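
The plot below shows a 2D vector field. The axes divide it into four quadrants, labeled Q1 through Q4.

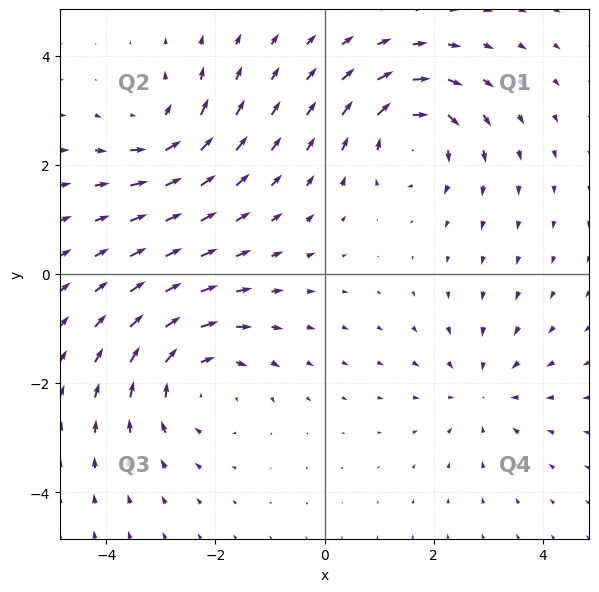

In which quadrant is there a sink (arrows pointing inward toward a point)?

The sink sits at approximately (2.9, -2.2), which lies in quadrant Q4. The divergence there is about -2, negative as expected for a sink.

Q4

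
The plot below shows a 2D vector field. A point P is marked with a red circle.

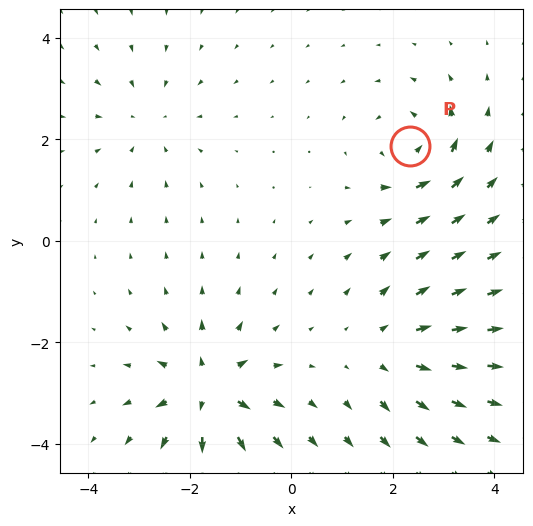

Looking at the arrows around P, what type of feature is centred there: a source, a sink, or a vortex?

vortex

At P (2.3, 1.9) the arrows circulate counterclockwise. Divergence ≈0, curl about +4 — near-zero divergence with nonzero curl is a vortex.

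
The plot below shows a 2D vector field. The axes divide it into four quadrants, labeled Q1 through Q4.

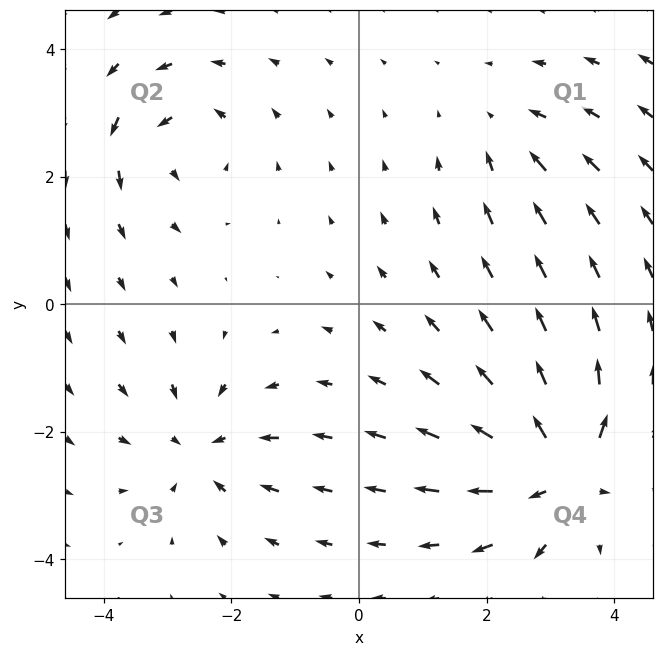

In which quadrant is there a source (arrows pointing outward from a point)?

Q4

The source sits at approximately (3.1, -2.6), which lies in quadrant Q4. The divergence there is about +7, positive as expected for a source.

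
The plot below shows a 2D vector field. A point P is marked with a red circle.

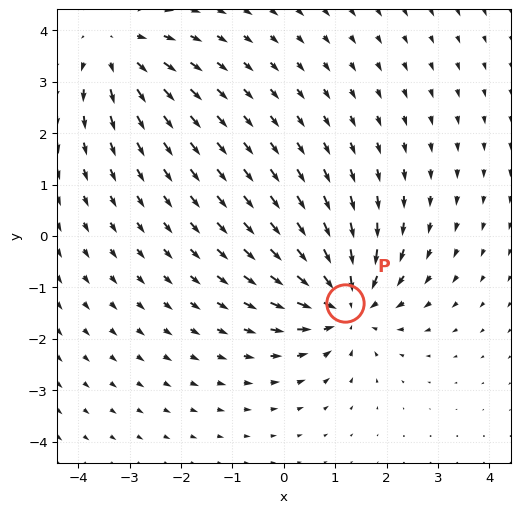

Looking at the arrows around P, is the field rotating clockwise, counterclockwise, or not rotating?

not rotating

Near P at (1.2, -1.3) the arrows show no circulation. The curl there is ≈0.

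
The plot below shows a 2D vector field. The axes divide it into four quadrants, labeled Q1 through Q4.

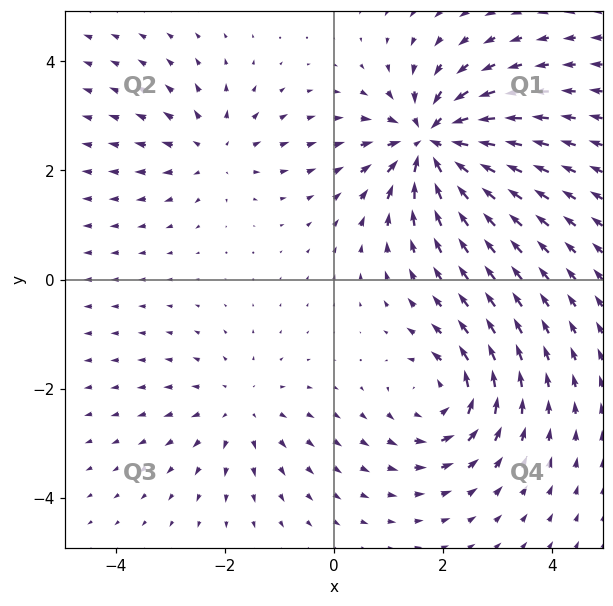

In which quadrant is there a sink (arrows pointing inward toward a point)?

The sink sits at approximately (1.8, 2.5), which lies in quadrant Q1. The divergence there is about -7, negative as expected for a sink.

Q1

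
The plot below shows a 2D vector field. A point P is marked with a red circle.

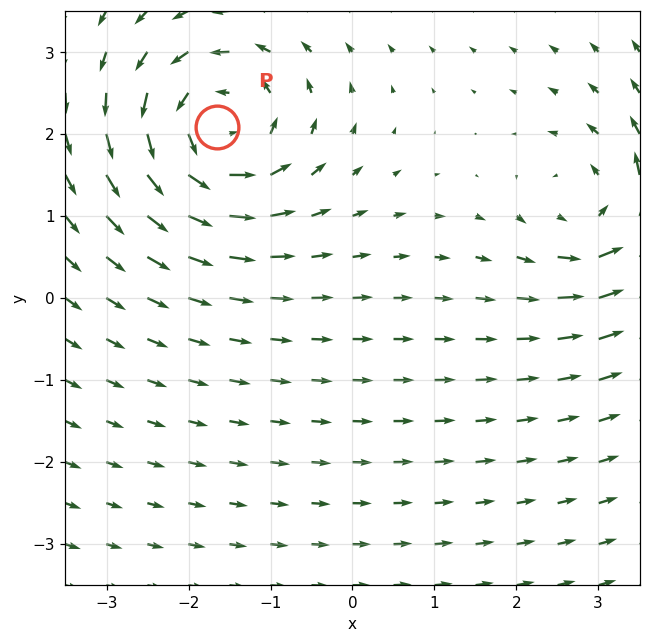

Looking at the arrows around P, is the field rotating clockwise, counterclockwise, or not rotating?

Near P at (-1.6, 2.1) the arrows circulate counterclockwise. The curl (z-component) there is about +5; positive curl means counterclockwise rotation.

counterclockwise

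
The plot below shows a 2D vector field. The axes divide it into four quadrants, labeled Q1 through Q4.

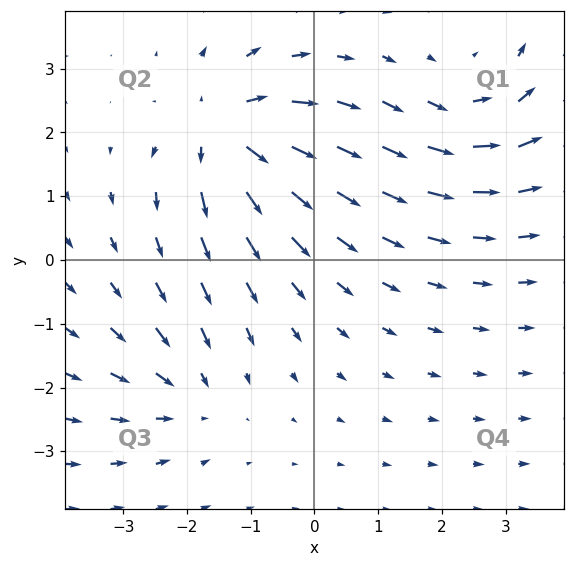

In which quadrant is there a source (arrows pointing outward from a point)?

Q2

The source sits at approximately (-1.4, 2.0), which lies in quadrant Q2. The divergence there is about +5, positive as expected for a source.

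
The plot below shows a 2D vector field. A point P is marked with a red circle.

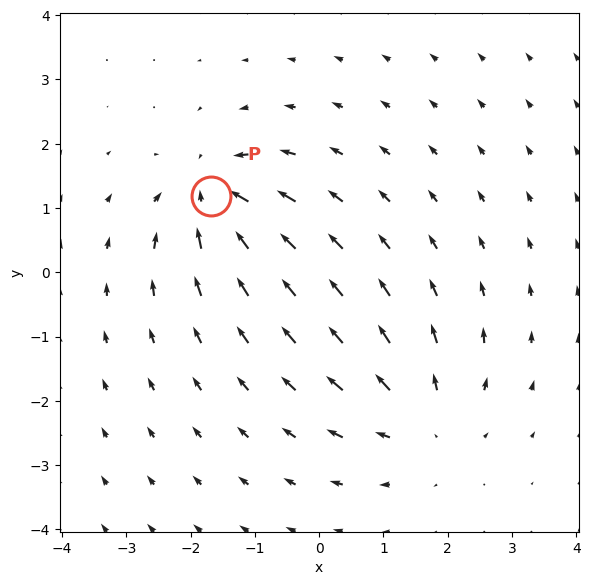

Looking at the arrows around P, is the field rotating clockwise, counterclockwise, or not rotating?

Near P at (-1.7, 1.2) the arrows show no circulation. The curl there is ≈0.

not rotating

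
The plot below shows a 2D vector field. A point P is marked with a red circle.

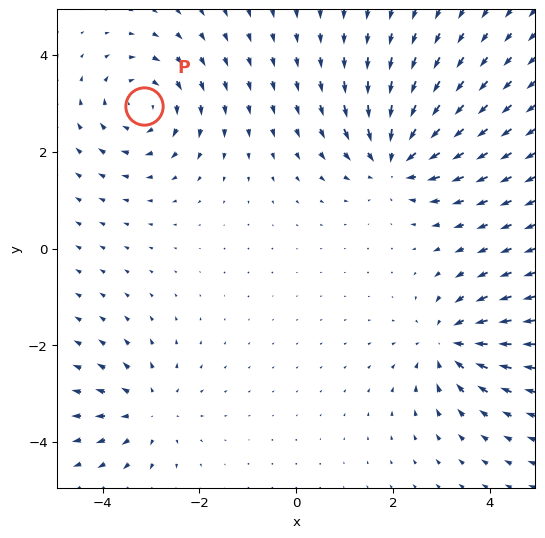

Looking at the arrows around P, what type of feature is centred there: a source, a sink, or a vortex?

At P (-3.1, 2.9) the arrows circulate clockwise. Divergence ≈0, curl about -5 — near-zero divergence with nonzero curl is a vortex.

vortex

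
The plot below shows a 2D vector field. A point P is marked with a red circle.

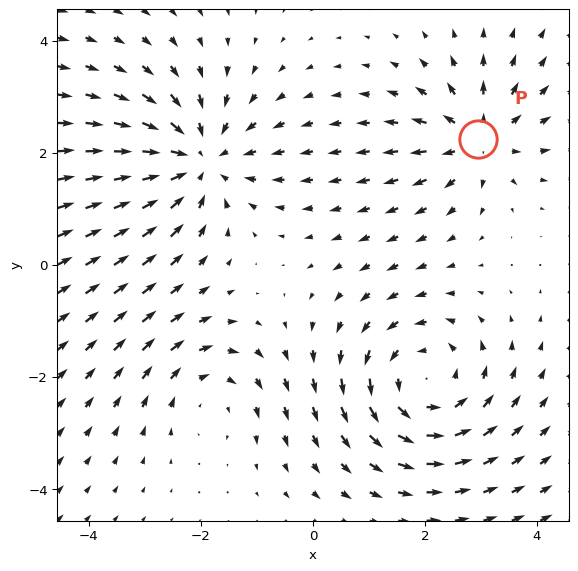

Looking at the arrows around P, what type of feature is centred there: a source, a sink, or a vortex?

At P (2.9, 2.2) the arrows spread outward. Divergence about +4, curl ≈0 — positive divergence with near-zero curl is a source.

source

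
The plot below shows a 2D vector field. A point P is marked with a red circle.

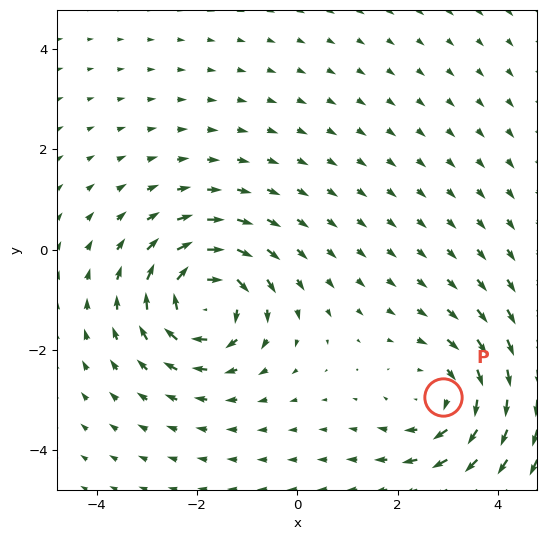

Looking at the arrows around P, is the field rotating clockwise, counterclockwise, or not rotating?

clockwise

Near P at (2.9, -2.9) the arrows circulate clockwise. The curl (z-component) there is about -3; negative curl means clockwise rotation.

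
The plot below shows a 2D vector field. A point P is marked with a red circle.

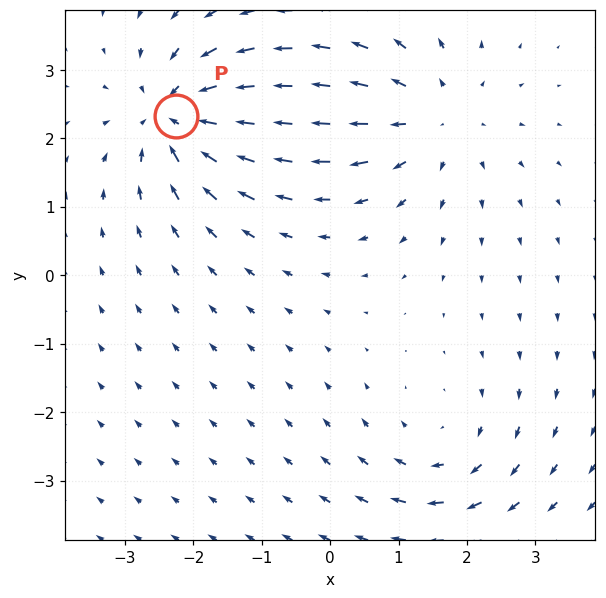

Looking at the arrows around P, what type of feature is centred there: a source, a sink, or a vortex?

sink

At P (-2.3, 2.3) the arrows converge inward. Divergence about -5, curl ≈0 — negative divergence with near-zero curl is a sink.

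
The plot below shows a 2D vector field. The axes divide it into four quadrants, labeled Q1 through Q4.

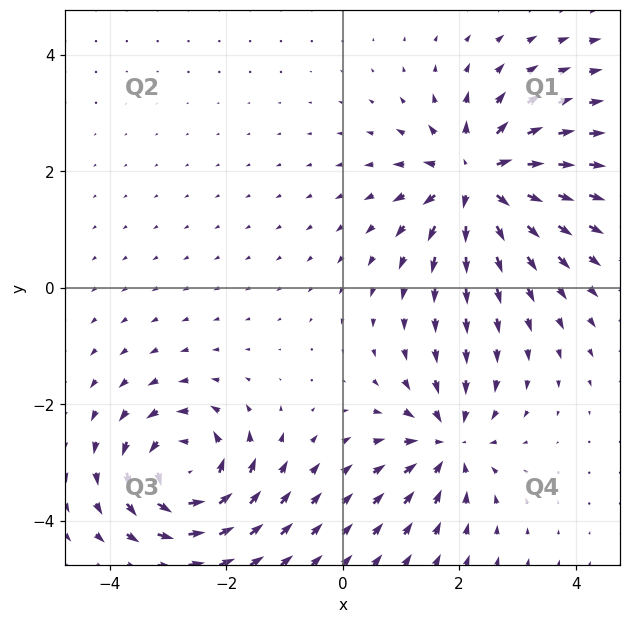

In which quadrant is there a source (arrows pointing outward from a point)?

Q1

The source sits at approximately (2.3, 1.9), which lies in quadrant Q1. The divergence there is about +6, positive as expected for a source.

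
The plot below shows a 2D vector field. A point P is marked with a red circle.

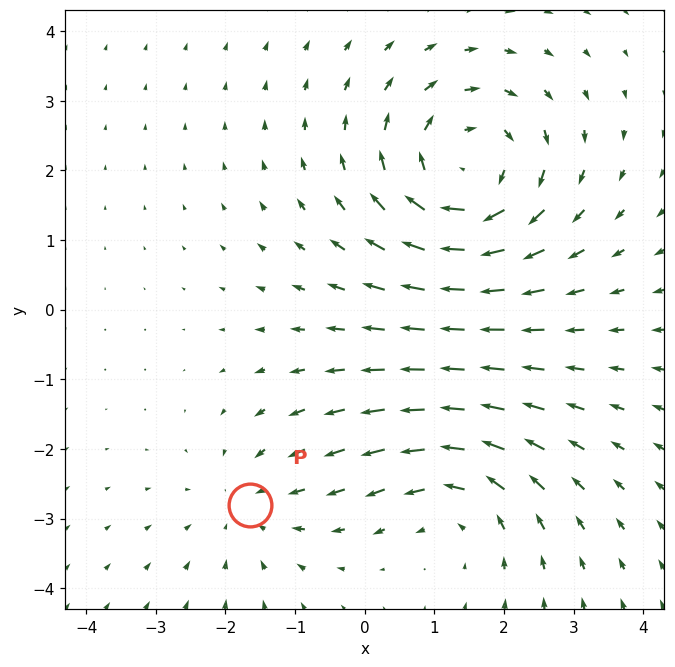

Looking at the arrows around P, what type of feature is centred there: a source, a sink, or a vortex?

At P (-1.6, -2.8) the arrows converge inward. Divergence about -2, curl ≈0 — negative divergence with near-zero curl is a sink.

sink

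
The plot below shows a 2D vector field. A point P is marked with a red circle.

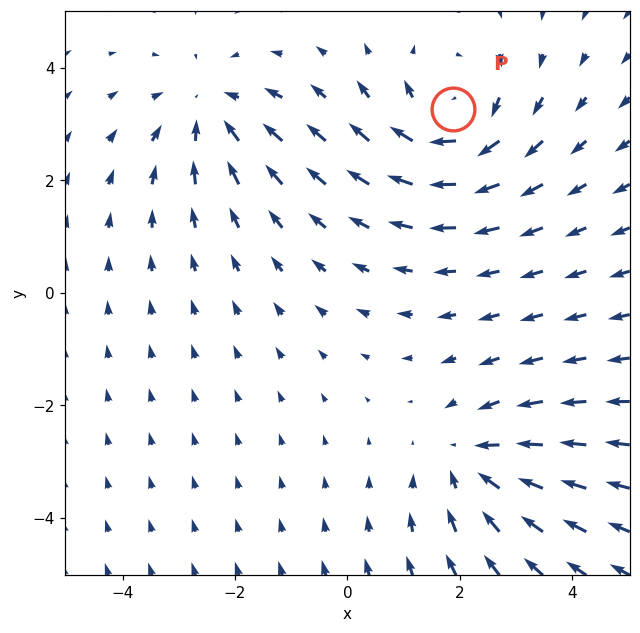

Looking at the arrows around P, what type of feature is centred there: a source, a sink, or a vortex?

vortex

At P (1.9, 3.3) the arrows circulate clockwise. Divergence ≈0, curl about -3 — near-zero divergence with nonzero curl is a vortex.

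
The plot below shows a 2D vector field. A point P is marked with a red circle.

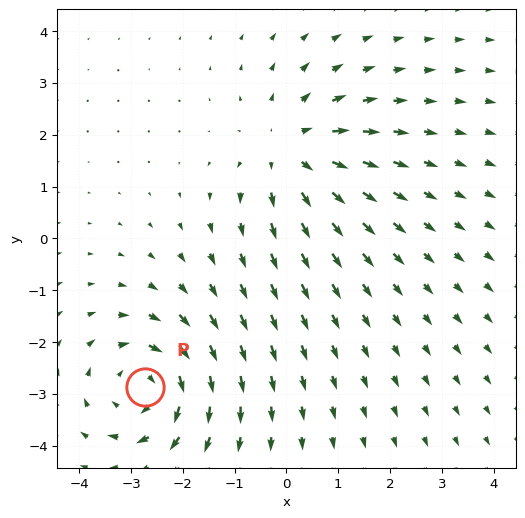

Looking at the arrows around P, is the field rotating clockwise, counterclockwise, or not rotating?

clockwise

Near P at (-2.7, -2.9) the arrows circulate clockwise. The curl (z-component) there is about -5; negative curl means clockwise rotation.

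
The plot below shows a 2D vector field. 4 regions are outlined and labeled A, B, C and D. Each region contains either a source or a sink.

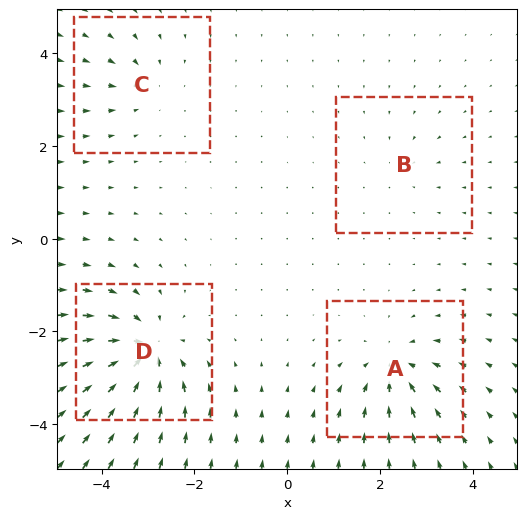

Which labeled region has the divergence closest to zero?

B

Divergence at each region's feature centre — A: about -7, B: about -3, C: about -4, D: about -9. Region B is closest to zero.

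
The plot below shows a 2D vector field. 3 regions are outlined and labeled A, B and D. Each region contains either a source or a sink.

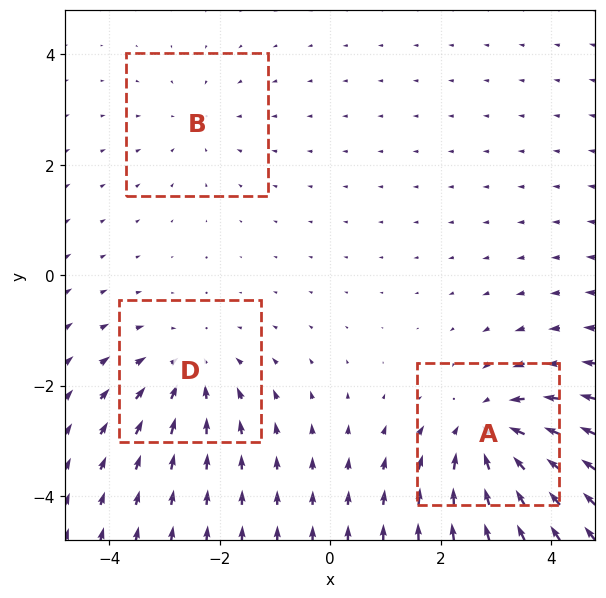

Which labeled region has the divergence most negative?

Divergence at each region's feature centre — A: about -4, B: about -2, D: about -3. Region A is most negative.

A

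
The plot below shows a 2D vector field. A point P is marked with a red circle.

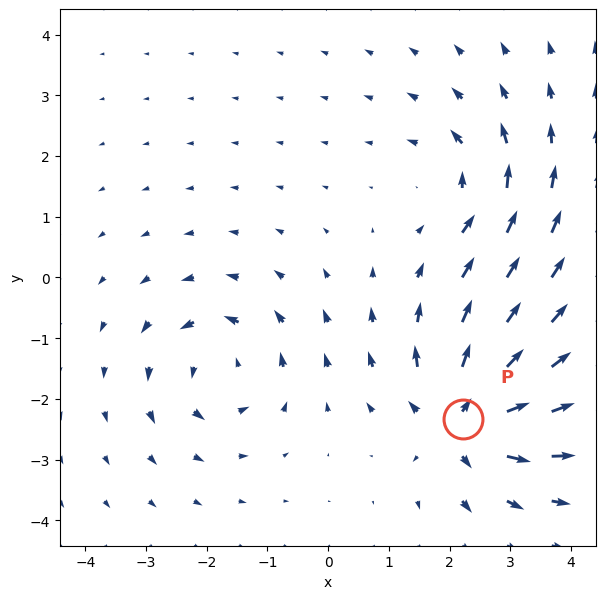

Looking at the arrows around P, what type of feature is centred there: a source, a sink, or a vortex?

source

At P (2.2, -2.3) the arrows spread outward. Divergence about +7, curl ≈0 — positive divergence with near-zero curl is a source.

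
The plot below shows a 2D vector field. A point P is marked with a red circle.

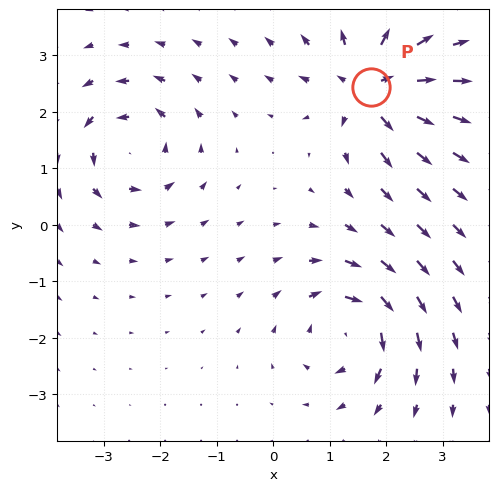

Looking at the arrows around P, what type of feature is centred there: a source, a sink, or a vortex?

source

At P (1.7, 2.4) the arrows spread outward. Divergence about +6, curl ≈0 — positive divergence with near-zero curl is a source.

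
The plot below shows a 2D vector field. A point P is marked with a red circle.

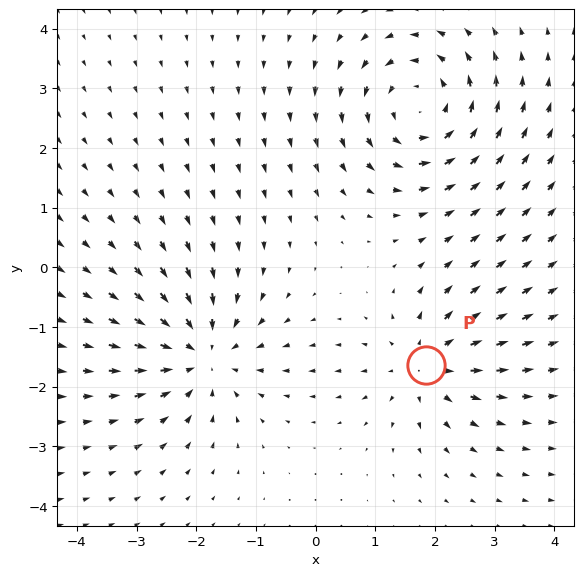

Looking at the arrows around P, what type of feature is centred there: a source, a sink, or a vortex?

At P (1.8, -1.6) the arrows spread outward. Divergence about +4, curl ≈0 — positive divergence with near-zero curl is a source.

source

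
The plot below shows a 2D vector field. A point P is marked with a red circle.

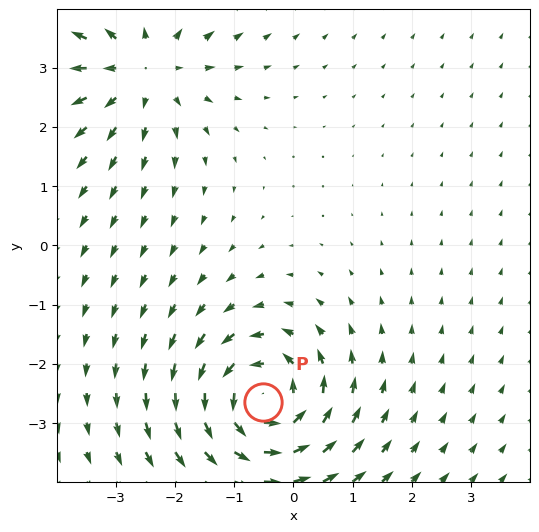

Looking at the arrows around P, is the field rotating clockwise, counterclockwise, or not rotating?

counterclockwise

Near P at (-0.5, -2.6) the arrows circulate counterclockwise. The curl (z-component) there is about +5; positive curl means counterclockwise rotation.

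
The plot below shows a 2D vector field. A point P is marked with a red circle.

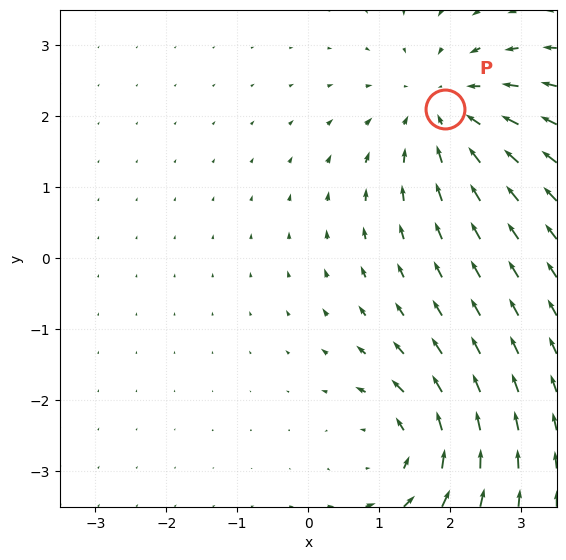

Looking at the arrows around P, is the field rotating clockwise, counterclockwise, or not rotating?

Near P at (1.9, 2.1) the arrows show no circulation. The curl there is ≈0.

not rotating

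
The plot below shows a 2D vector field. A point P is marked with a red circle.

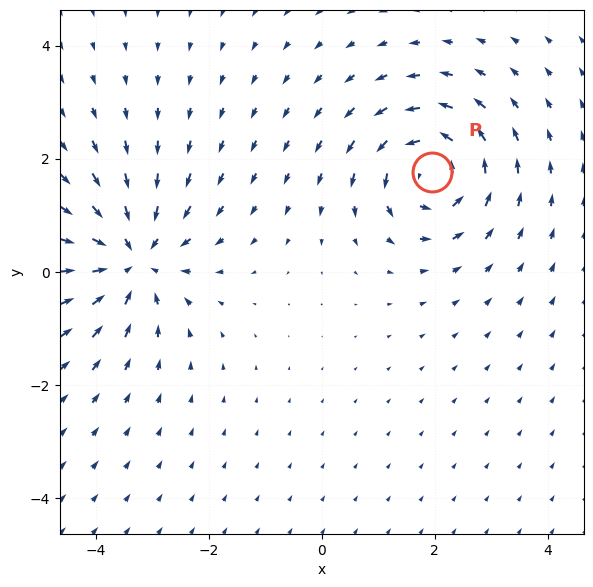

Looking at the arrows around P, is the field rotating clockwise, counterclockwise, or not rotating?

counterclockwise

Near P at (1.9, 1.8) the arrows circulate counterclockwise. The curl (z-component) there is about +6; positive curl means counterclockwise rotation.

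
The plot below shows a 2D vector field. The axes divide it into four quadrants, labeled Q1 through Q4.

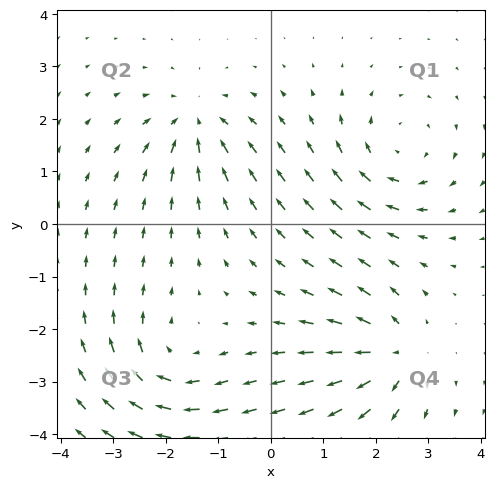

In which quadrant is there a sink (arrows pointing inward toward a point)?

The sink sits at approximately (-1.4, 1.9), which lies in quadrant Q2. The divergence there is about -4, negative as expected for a sink.

Q2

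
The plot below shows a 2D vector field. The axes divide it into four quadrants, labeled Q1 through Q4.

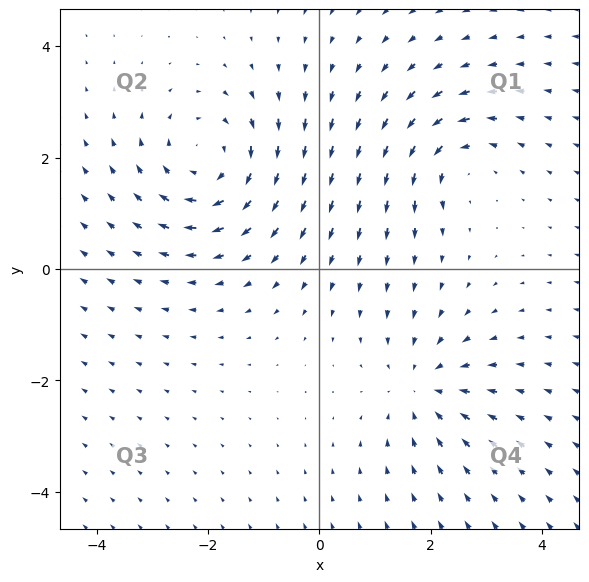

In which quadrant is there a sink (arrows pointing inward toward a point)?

Q4

The sink sits at approximately (1.9, -2.1), which lies in quadrant Q4. The divergence there is about -3, negative as expected for a sink.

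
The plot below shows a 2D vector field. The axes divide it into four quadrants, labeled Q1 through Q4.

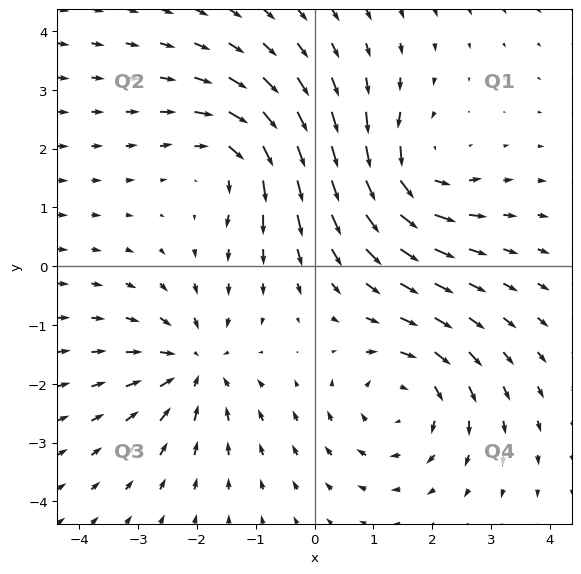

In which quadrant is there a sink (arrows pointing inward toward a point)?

The sink sits at approximately (-2.0, -1.7), which lies in quadrant Q3. The divergence there is about -5, negative as expected for a sink.

Q3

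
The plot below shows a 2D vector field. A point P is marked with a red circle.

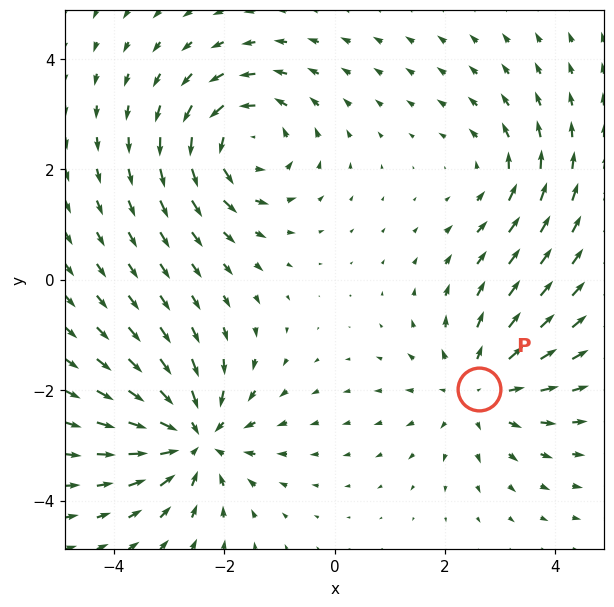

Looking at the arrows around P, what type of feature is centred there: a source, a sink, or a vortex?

At P (2.6, -2.0) the arrows spread outward. Divergence about +4, curl ≈0 — positive divergence with near-zero curl is a source.

source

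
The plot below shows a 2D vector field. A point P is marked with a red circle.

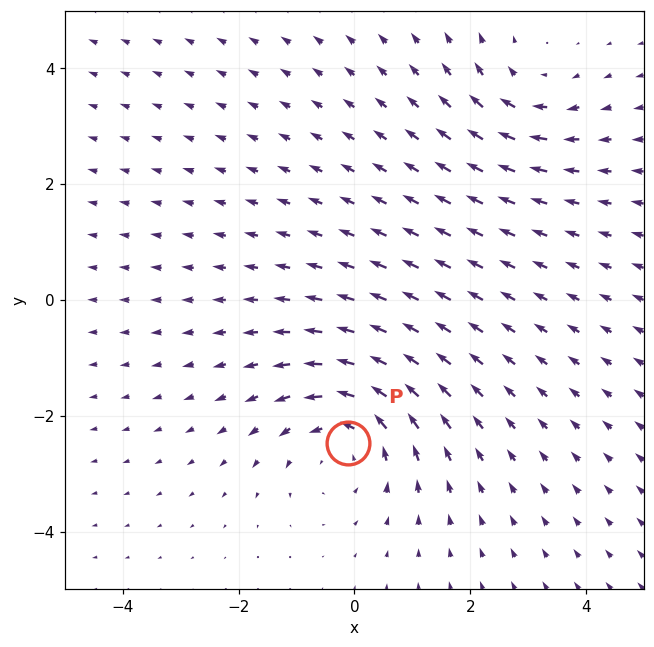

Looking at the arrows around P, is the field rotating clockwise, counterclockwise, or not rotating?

Near P at (-0.1, -2.5) the arrows circulate counterclockwise. The curl (z-component) there is about +4; positive curl means counterclockwise rotation.

counterclockwise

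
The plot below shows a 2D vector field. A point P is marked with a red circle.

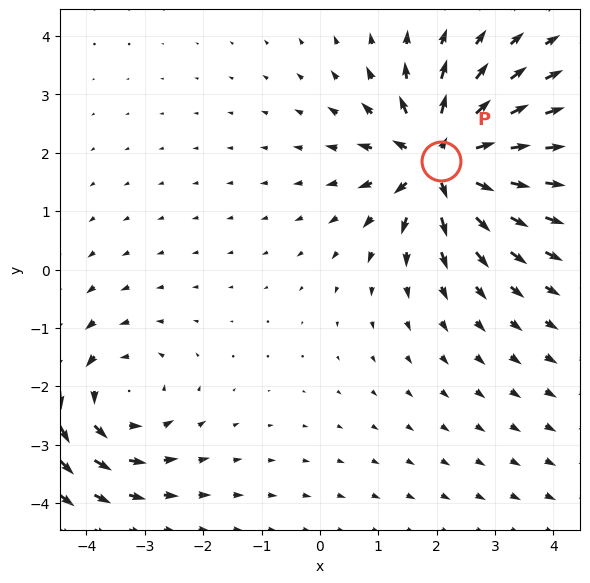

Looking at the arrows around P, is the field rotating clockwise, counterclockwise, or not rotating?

not rotating

Near P at (2.1, 1.9) the arrows show no circulation. The curl there is ≈0.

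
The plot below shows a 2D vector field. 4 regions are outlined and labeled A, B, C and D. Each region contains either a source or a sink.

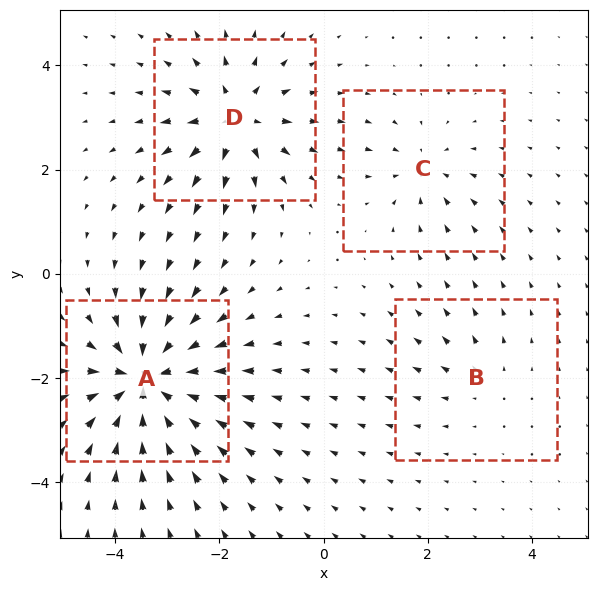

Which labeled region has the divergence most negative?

Divergence at each region's feature centre — A: about -9, B: about +3, C: about -4, D: about +6. Region A is most negative.

A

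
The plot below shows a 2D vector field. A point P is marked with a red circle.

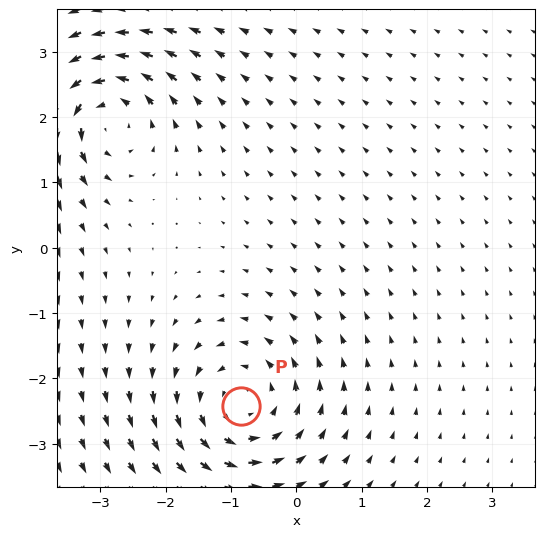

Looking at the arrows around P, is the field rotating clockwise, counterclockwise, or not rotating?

counterclockwise

Near P at (-0.8, -2.4) the arrows circulate counterclockwise. The curl (z-component) there is about +5; positive curl means counterclockwise rotation.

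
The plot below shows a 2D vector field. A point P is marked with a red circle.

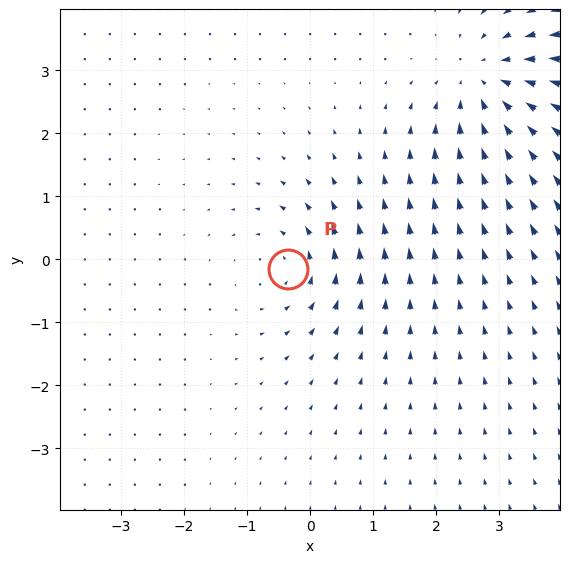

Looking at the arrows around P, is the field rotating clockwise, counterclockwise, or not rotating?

Near P at (-0.3, -0.1) the arrows circulate counterclockwise. The curl (z-component) there is about +4; positive curl means counterclockwise rotation.

counterclockwise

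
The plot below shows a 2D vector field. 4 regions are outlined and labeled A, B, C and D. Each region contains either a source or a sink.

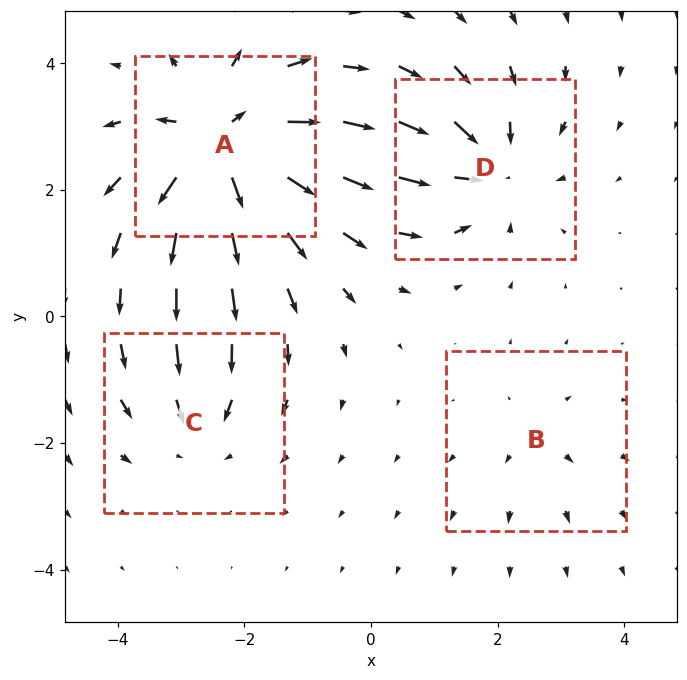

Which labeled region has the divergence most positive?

Divergence at each region's feature centre — A: about +8, B: about +2, C: about -4, D: about -5. Region A is most positive.

A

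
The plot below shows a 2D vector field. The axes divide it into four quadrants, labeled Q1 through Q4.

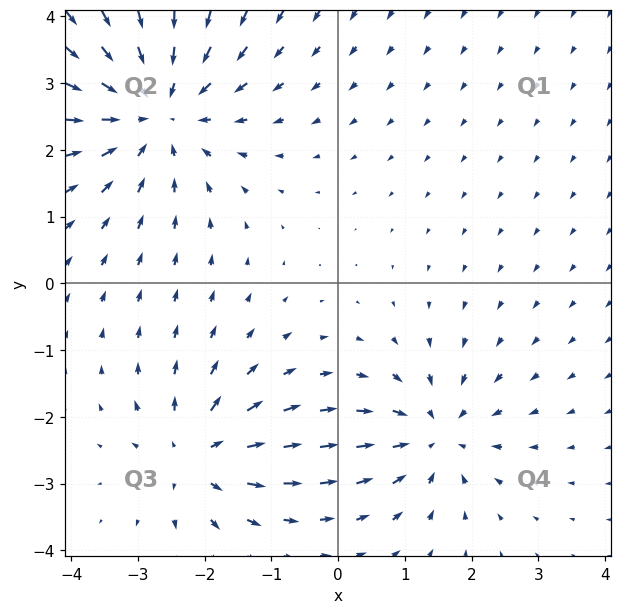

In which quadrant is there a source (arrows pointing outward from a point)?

The source sits at approximately (-2.1, -2.6), which lies in quadrant Q3. The divergence there is about +4, positive as expected for a source.

Q3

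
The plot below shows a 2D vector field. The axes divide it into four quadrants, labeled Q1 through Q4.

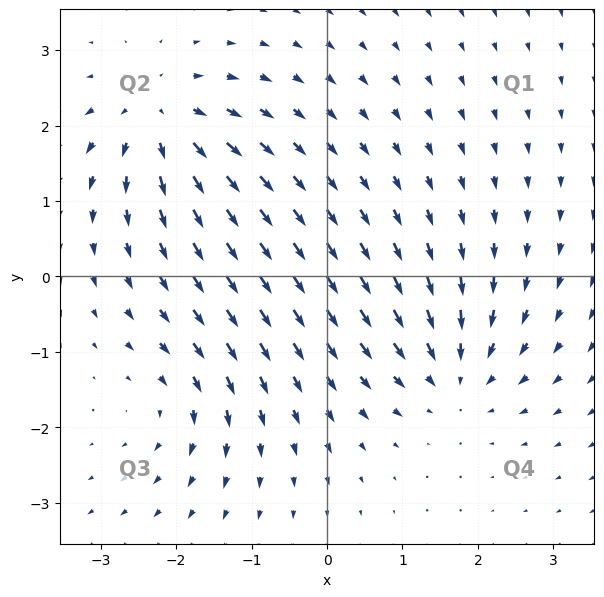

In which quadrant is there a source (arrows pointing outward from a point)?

The source sits at approximately (-2.2, 2.1), which lies in quadrant Q2. The divergence there is about +6, positive as expected for a source.

Q2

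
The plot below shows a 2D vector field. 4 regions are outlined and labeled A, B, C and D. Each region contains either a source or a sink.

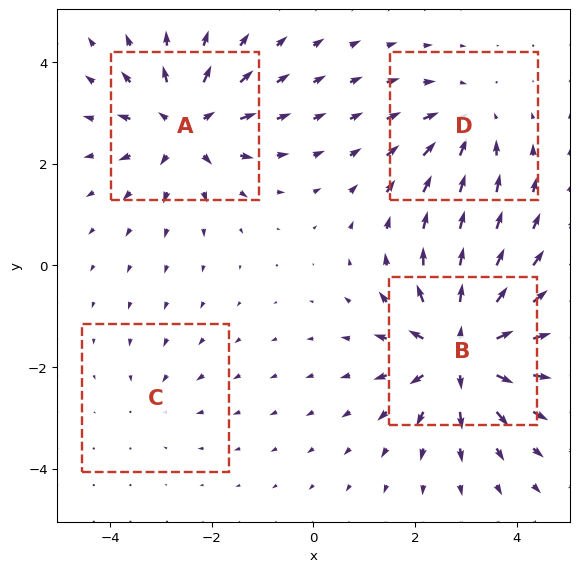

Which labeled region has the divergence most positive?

B

Divergence at each region's feature centre — A: about +6, B: about +8, C: about -2, D: about -4. Region B is most positive.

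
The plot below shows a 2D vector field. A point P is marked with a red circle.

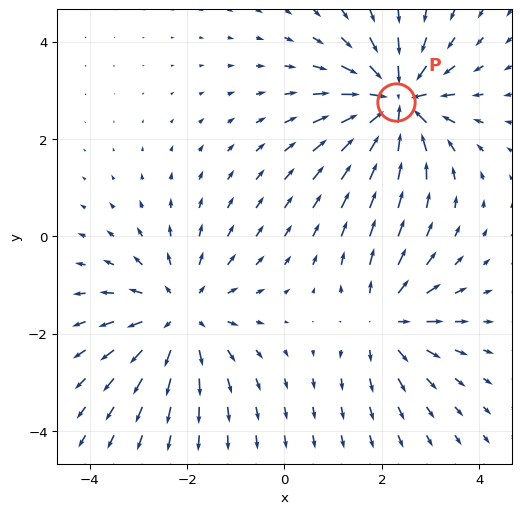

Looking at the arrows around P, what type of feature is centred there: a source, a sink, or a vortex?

sink

At P (2.3, 2.8) the arrows converge inward. Divergence about -6, curl ≈0 — negative divergence with near-zero curl is a sink.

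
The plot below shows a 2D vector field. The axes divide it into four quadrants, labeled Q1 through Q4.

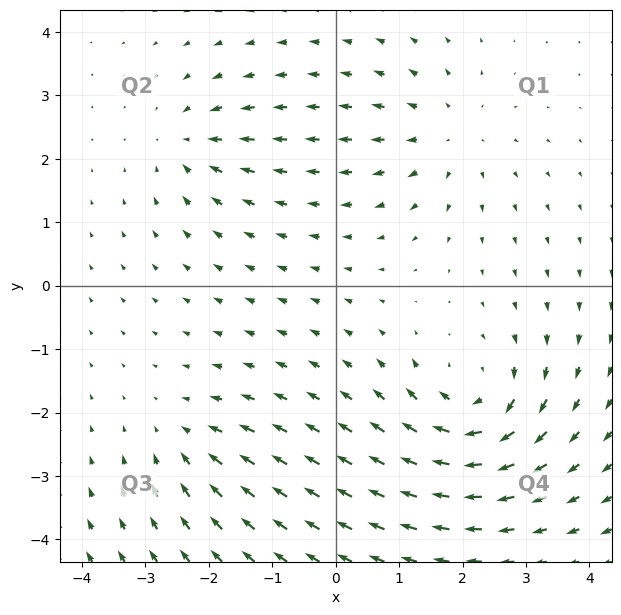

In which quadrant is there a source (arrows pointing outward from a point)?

The source sits at approximately (1.8, 2.4), which lies in quadrant Q1. The divergence there is about +3, positive as expected for a source.

Q1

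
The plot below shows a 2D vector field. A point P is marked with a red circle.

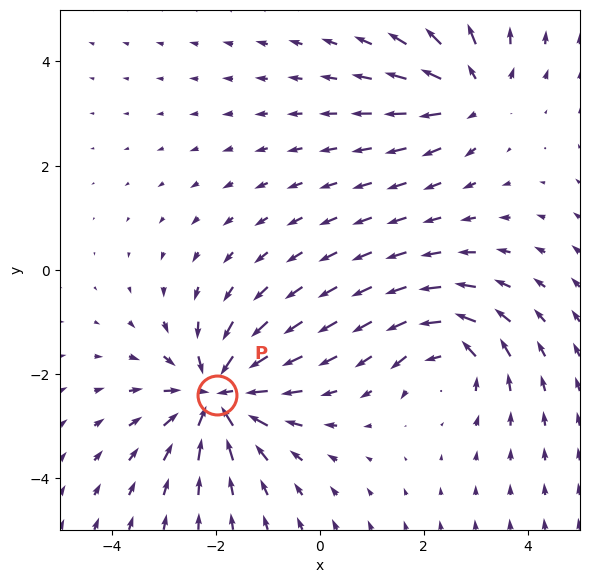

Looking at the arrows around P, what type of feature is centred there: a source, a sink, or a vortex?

At P (-2.0, -2.4) the arrows converge inward. Divergence about -5, curl ≈0 — negative divergence with near-zero curl is a sink.

sink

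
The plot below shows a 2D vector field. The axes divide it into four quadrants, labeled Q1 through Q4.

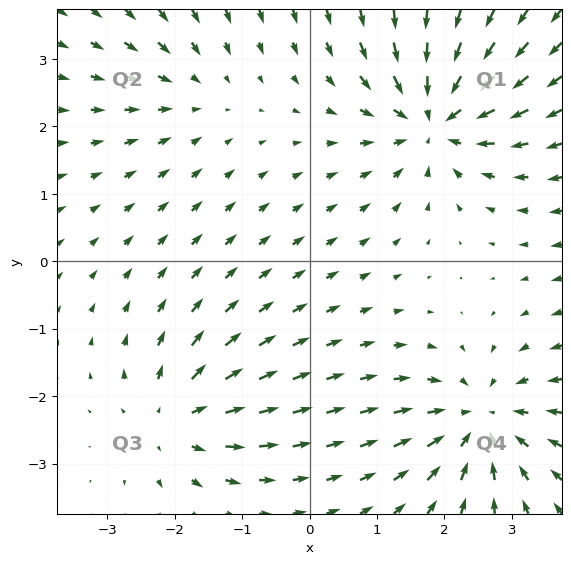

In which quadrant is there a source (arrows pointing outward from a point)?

The source sits at approximately (-2.0, -2.3), which lies in quadrant Q3. The divergence there is about +4, positive as expected for a source.

Q3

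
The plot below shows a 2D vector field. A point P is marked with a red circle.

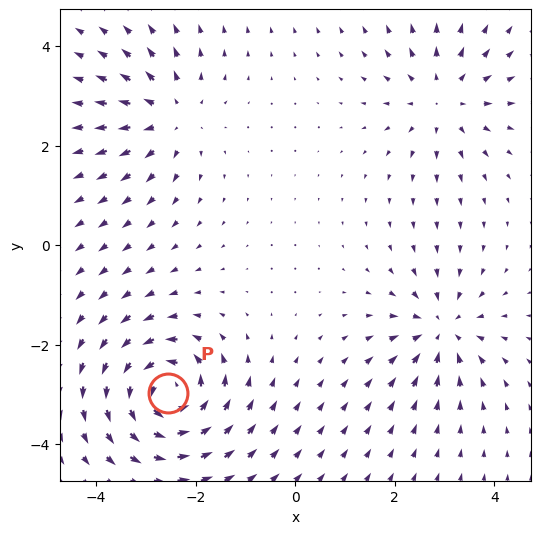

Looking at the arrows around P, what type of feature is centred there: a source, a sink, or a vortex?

vortex

At P (-2.6, -3.0) the arrows circulate counterclockwise. Divergence ≈0, curl about +7 — near-zero divergence with nonzero curl is a vortex.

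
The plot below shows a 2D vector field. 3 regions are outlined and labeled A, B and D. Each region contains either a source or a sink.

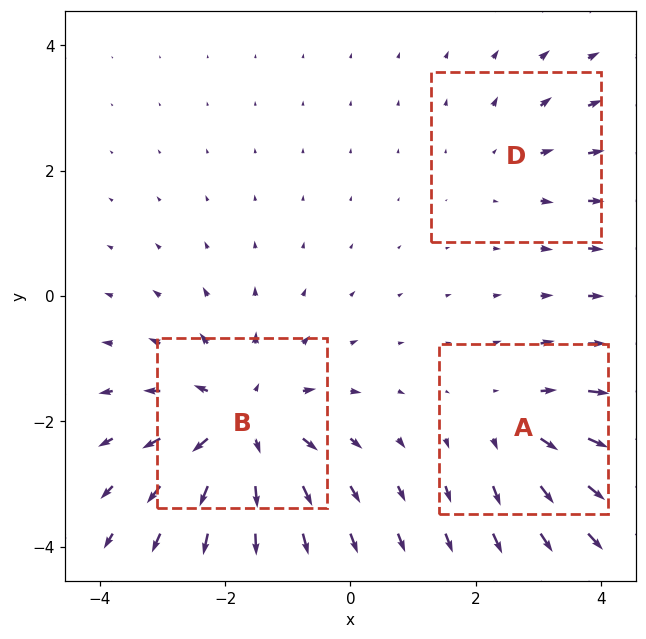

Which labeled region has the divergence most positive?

Divergence at each region's feature centre — A: about +3, B: about +5, D: about +2. Region B is most positive.

B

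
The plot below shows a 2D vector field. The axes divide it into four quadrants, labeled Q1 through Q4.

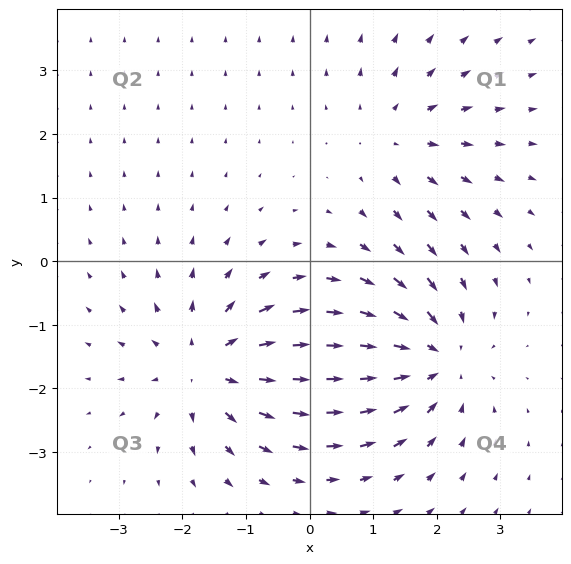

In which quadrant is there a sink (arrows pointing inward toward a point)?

The sink sits at approximately (1.9, -1.5), which lies in quadrant Q4. The divergence there is about -5, negative as expected for a sink.

Q4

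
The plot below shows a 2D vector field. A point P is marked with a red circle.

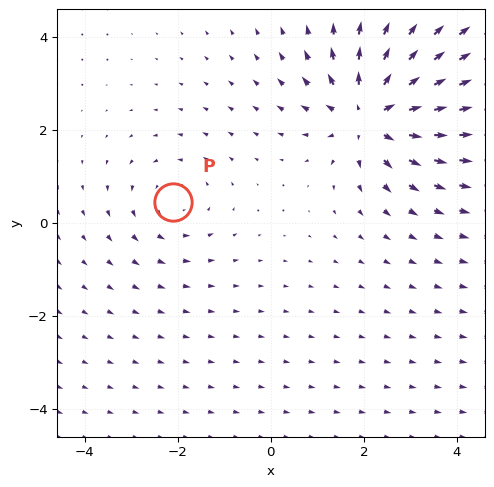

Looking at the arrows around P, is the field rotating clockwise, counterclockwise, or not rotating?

Near P at (-2.1, 0.5) the arrows circulate counterclockwise. The curl (z-component) there is about +2; positive curl means counterclockwise rotation.

counterclockwise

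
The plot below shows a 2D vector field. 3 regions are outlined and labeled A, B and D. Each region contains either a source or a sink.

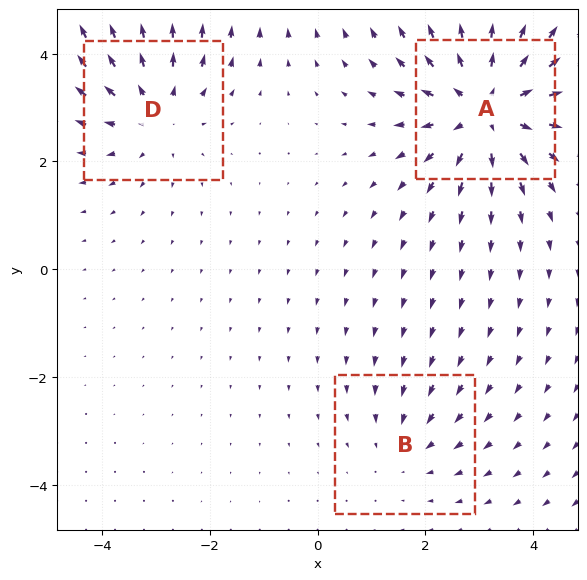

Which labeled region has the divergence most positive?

A

Divergence at each region's feature centre — A: about +4, B: about -2, D: about +3. Region A is most positive.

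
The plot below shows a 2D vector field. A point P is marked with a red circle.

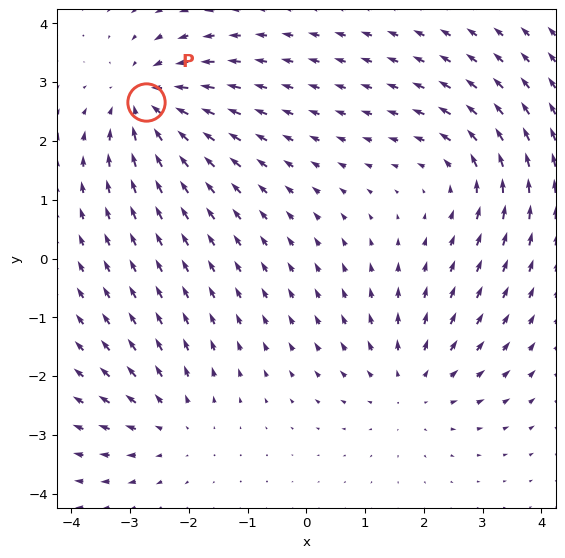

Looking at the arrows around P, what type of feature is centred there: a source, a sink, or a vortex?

At P (-2.7, 2.7) the arrows converge inward. Divergence about -6, curl ≈0 — negative divergence with near-zero curl is a sink.

sink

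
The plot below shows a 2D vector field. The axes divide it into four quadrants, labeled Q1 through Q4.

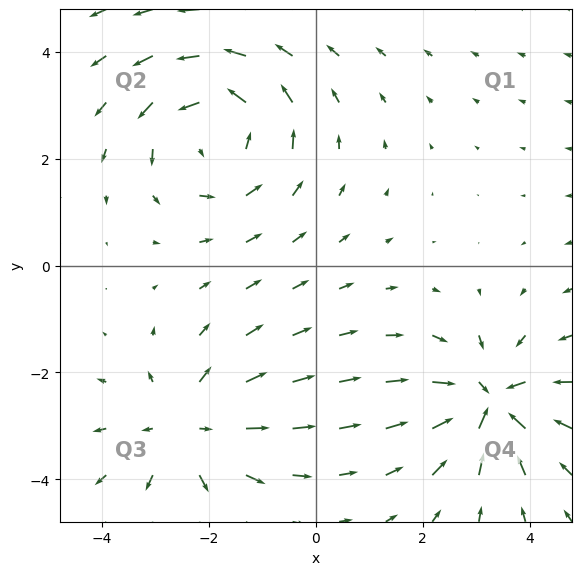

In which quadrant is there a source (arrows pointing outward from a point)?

The source sits at approximately (-2.4, -3.0), which lies in quadrant Q3. The divergence there is about +4, positive as expected for a source.

Q3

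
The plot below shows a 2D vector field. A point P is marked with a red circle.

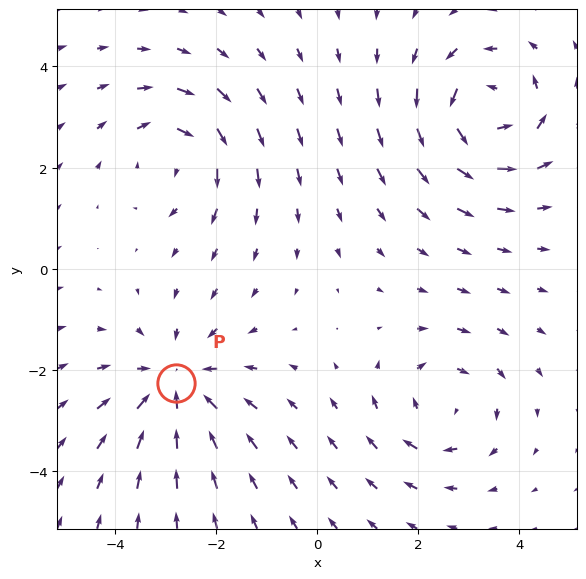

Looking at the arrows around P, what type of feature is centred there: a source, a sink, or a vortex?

sink

At P (-2.8, -2.3) the arrows converge inward. Divergence about -4, curl ≈0 — negative divergence with near-zero curl is a sink.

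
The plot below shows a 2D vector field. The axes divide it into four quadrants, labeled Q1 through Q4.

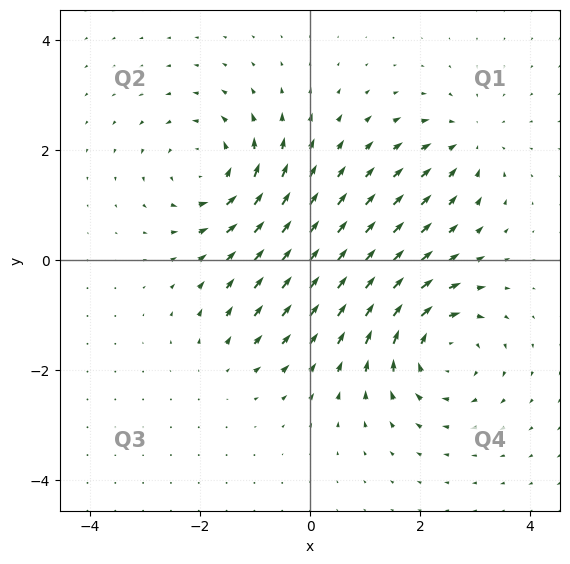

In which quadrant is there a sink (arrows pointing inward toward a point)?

The sink sits at approximately (2.9, 2.1), which lies in quadrant Q1. The divergence there is about -4, negative as expected for a sink.

Q1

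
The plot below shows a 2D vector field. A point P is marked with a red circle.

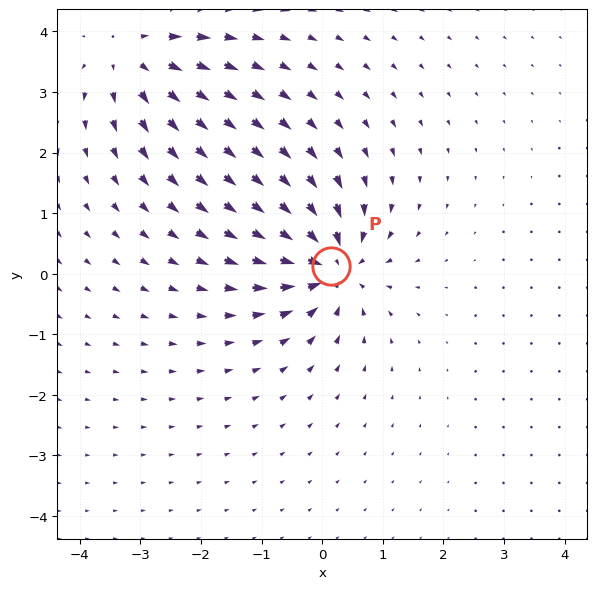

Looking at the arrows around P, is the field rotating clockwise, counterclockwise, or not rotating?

Near P at (0.2, 0.1) the arrows show no circulation. The curl there is ≈0.

not rotating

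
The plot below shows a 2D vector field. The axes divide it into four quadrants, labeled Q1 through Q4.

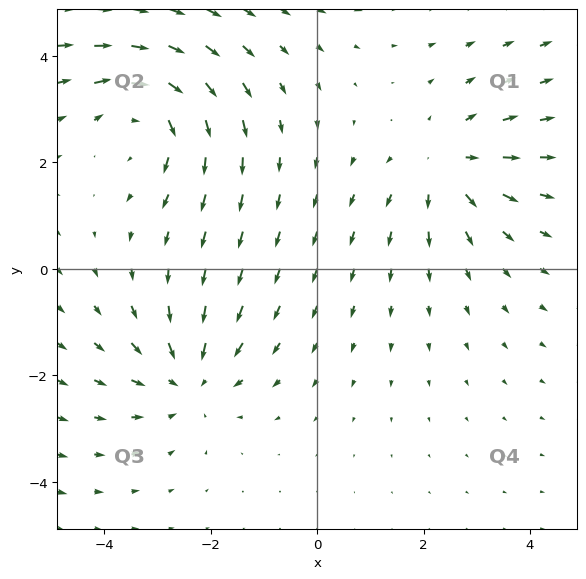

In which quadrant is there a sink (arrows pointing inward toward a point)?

Q3

The sink sits at approximately (-2.4, -2.1), which lies in quadrant Q3. The divergence there is about -3, negative as expected for a sink.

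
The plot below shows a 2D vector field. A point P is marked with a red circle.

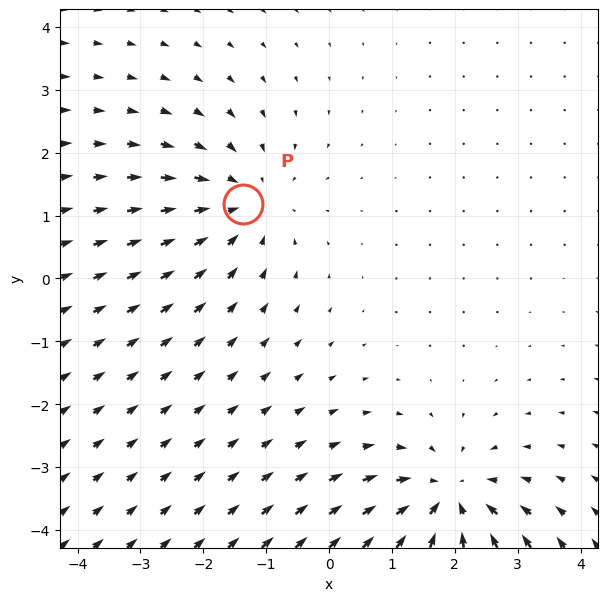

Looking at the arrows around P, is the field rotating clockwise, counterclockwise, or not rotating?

Near P at (-1.4, 1.2) the arrows show no circulation. The curl there is ≈0.

not rotating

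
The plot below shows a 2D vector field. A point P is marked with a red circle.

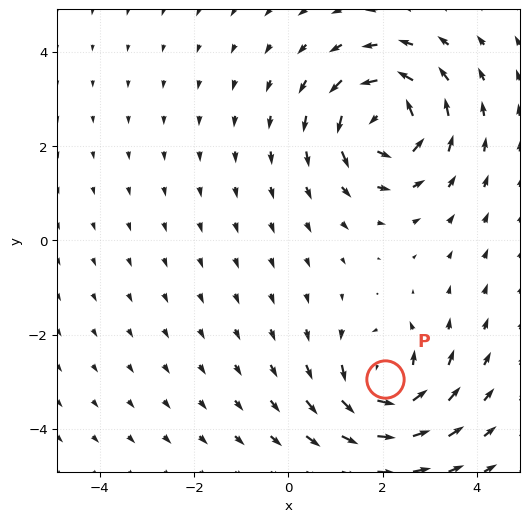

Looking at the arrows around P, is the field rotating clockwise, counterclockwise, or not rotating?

Near P at (2.0, -2.9) the arrows circulate counterclockwise. The curl (z-component) there is about +6; positive curl means counterclockwise rotation.

counterclockwise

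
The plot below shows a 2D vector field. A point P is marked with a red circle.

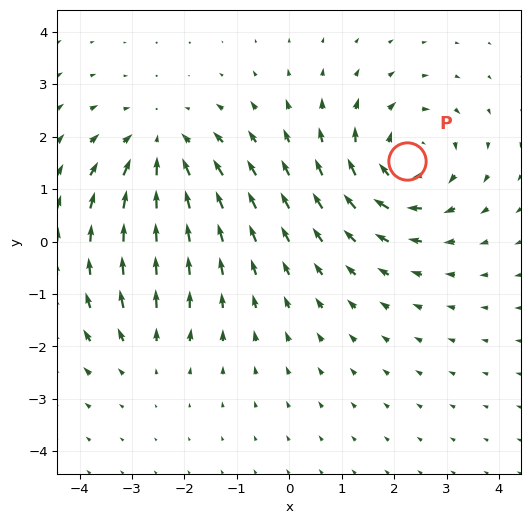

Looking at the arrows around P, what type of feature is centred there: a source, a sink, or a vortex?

vortex

At P (2.2, 1.5) the arrows circulate clockwise. Divergence ≈0, curl about -5 — near-zero divergence with nonzero curl is a vortex.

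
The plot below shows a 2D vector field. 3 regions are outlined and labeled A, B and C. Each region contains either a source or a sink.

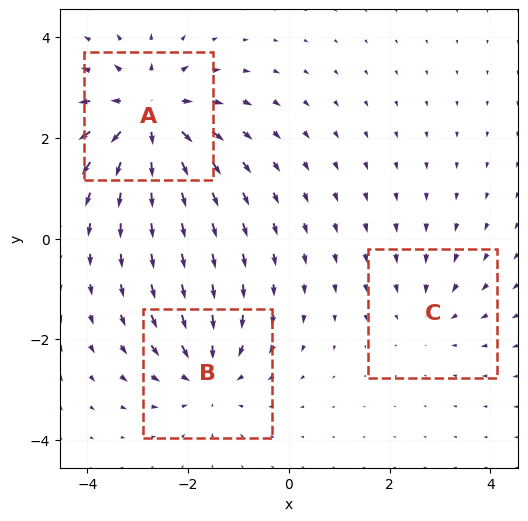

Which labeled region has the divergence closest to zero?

C

Divergence at each region's feature centre — A: about +5, B: about -3, C: about -2. Region C is closest to zero.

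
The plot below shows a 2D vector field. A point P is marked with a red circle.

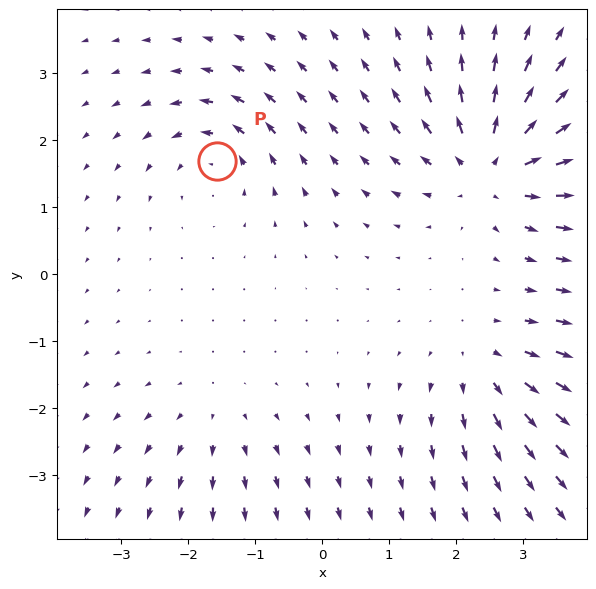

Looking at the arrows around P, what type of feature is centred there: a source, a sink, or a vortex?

vortex

At P (-1.6, 1.7) the arrows circulate counterclockwise. Divergence ≈0, curl about +4 — near-zero divergence with nonzero curl is a vortex.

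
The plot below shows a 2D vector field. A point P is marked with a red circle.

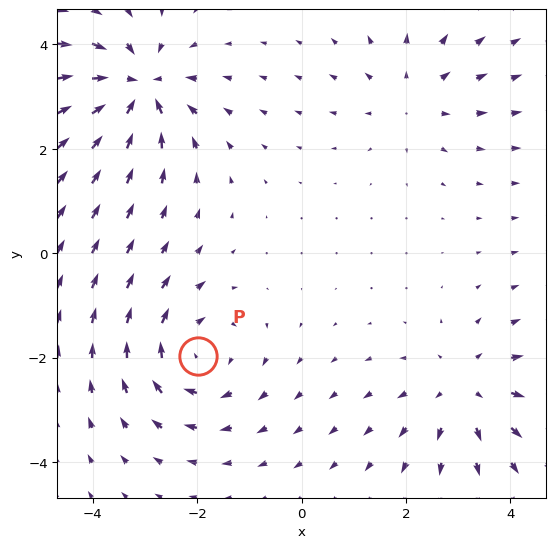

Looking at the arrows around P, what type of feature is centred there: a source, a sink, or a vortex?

At P (-2.0, -2.0) the arrows circulate clockwise. Divergence ≈0, curl about -4 — near-zero divergence with nonzero curl is a vortex.

vortex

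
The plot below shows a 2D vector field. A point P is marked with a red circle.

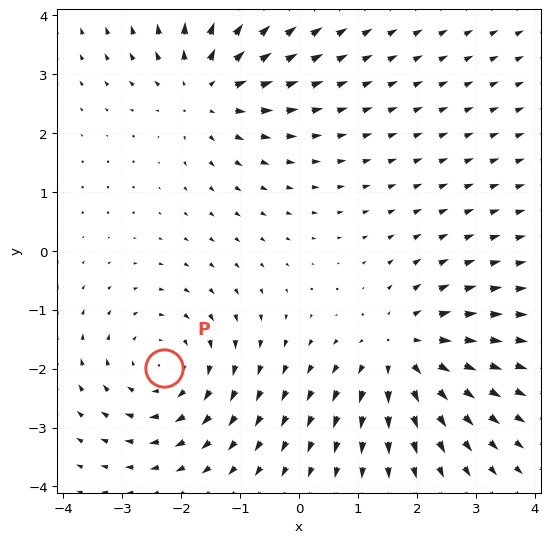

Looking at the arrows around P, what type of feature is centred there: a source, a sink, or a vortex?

At P (-2.3, -2.0) the arrows circulate clockwise. Divergence ≈0, curl about -3 — near-zero divergence with nonzero curl is a vortex.

vortex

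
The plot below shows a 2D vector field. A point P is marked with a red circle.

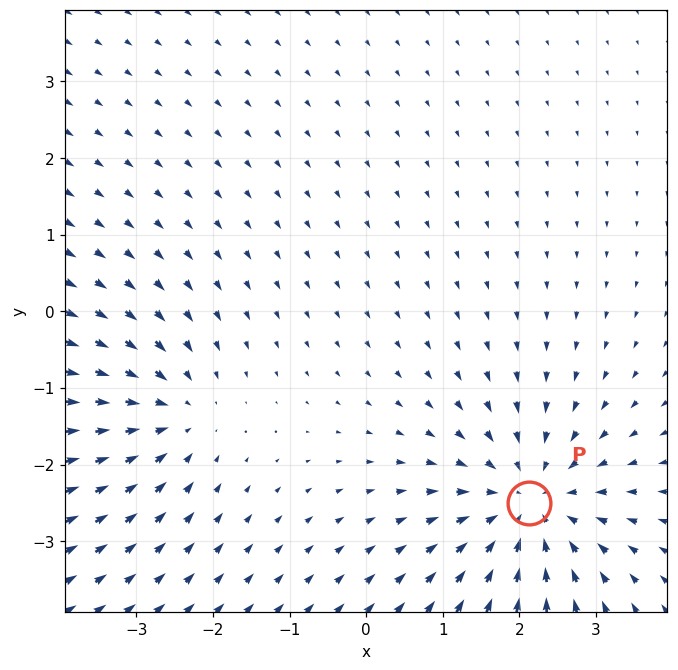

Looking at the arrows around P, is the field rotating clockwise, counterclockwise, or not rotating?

not rotating

Near P at (2.1, -2.5) the arrows show no circulation. The curl there is ≈0.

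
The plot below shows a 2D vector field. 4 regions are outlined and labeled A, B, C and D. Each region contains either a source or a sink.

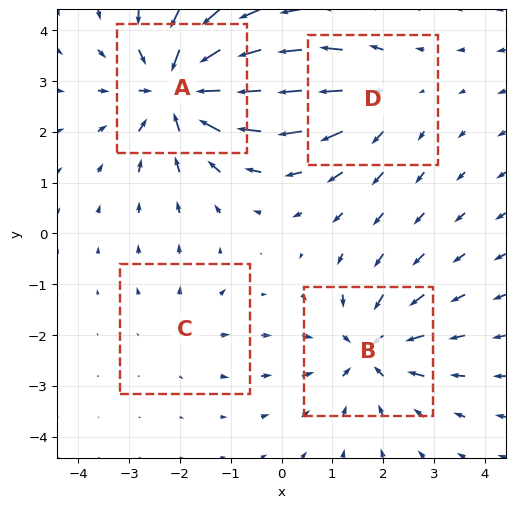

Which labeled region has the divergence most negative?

A

Divergence at each region's feature centre — A: about -7, B: about -5, C: about +2, D: about +3. Region A is most negative.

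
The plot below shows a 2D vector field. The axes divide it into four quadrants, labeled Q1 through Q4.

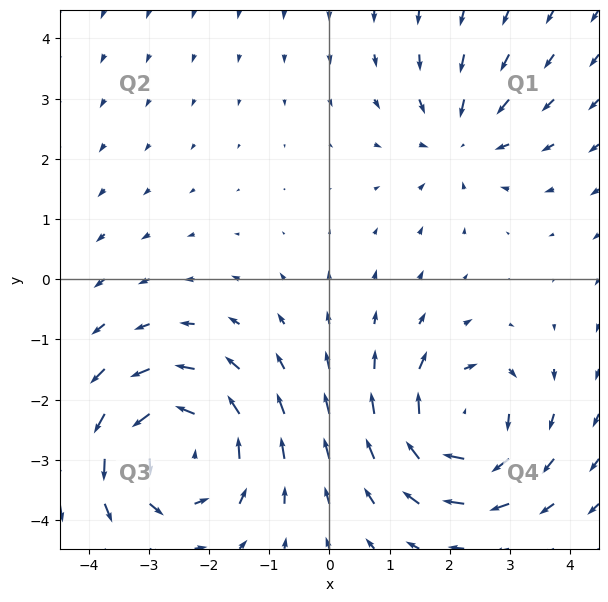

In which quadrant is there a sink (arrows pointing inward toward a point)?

The sink sits at approximately (2.2, 2.3), which lies in quadrant Q1. The divergence there is about -3, negative as expected for a sink.

Q1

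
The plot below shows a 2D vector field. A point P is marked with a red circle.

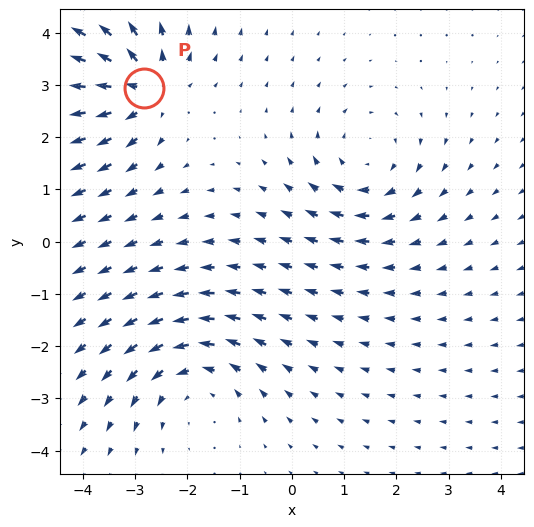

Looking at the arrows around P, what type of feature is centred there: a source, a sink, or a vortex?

At P (-2.8, 2.9) the arrows spread outward. Divergence about +5, curl ≈0 — positive divergence with near-zero curl is a source.

source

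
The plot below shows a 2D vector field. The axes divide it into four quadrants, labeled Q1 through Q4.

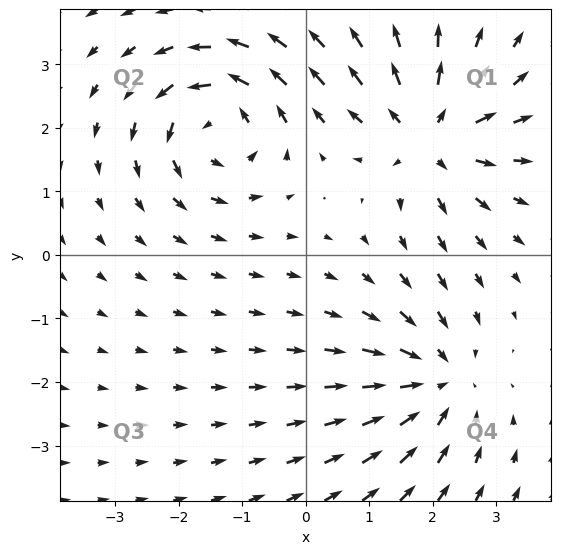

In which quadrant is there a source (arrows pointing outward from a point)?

The source sits at approximately (2.0, 1.9), which lies in quadrant Q1. The divergence there is about +6, positive as expected for a source.

Q1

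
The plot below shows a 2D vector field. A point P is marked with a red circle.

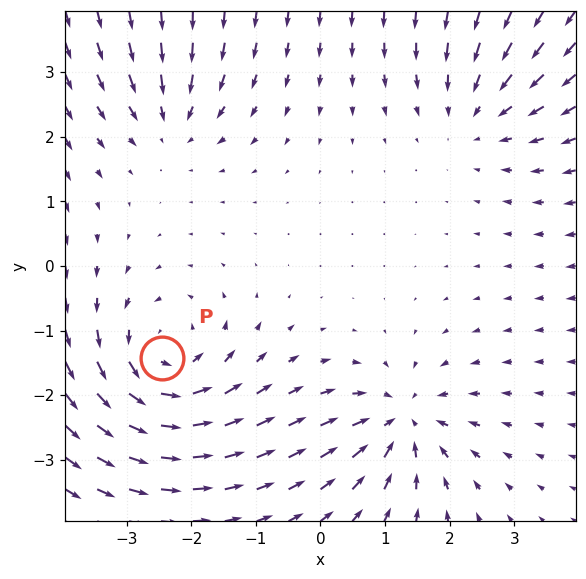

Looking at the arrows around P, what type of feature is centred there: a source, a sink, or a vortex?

At P (-2.4, -1.4) the arrows circulate counterclockwise. Divergence ≈0, curl about +5 — near-zero divergence with nonzero curl is a vortex.

vortex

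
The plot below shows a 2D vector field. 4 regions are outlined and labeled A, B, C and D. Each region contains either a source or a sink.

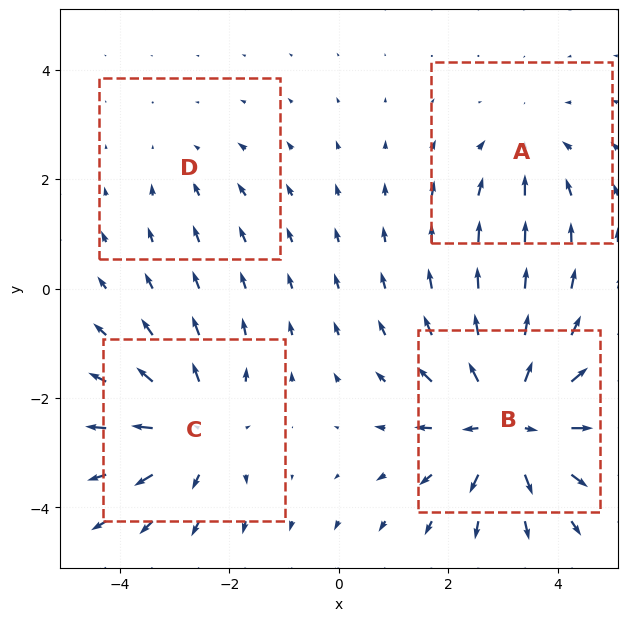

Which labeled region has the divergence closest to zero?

D

Divergence at each region's feature centre — A: about -3, B: about +6, C: about +4, D: about -2. Region D is closest to zero.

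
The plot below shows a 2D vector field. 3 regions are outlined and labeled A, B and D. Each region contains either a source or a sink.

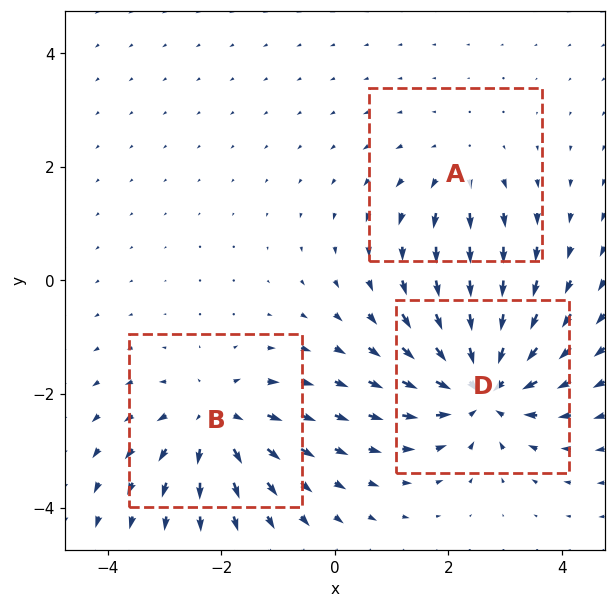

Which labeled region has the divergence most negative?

Divergence at each region's feature centre — A: about +2, B: about +4, D: about -5. Region D is most negative.

D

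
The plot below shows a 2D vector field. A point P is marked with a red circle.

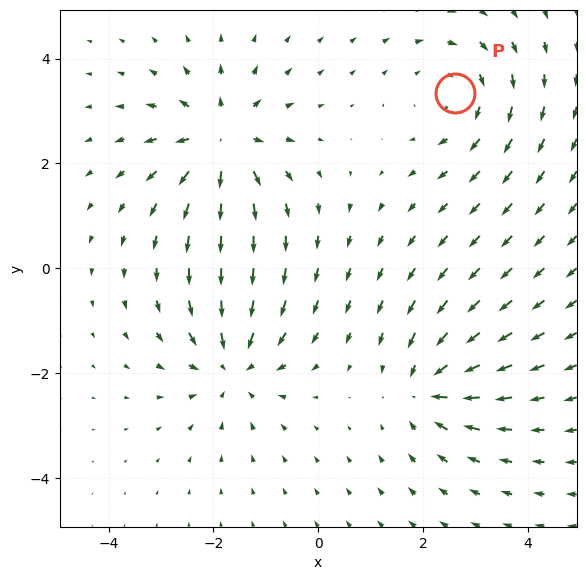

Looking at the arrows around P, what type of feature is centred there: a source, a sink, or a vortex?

vortex

At P (2.6, 3.3) the arrows circulate clockwise. Divergence ≈0, curl about -3 — near-zero divergence with nonzero curl is a vortex.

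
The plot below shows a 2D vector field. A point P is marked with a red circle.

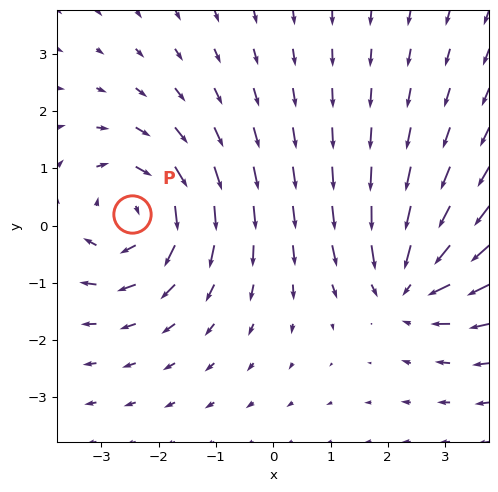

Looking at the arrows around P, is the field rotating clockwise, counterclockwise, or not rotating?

Near P at (-2.5, 0.2) the arrows circulate clockwise. The curl (z-component) there is about -4; negative curl means clockwise rotation.

clockwise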